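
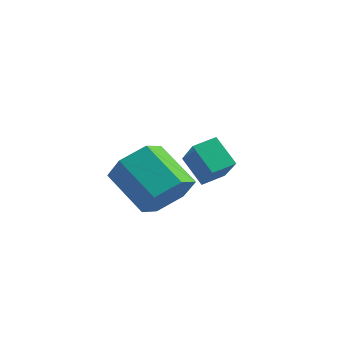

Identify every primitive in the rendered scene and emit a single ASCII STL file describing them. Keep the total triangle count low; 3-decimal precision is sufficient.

solid 
facet normal 0.817 -0.241 -0.524
outer loop
vertex 1.883 -3.196 2.604
vertex 1.381 -3.066 1.761
vertex 1.867 -2.307 2.17
endloop
endfacet
facet normal 0.577 0.367 0.730
outer loop
vertex 1.883 -3.196 2.604
vertex 1.867 -2.307 2.17
vertex 0.421 -2.765 3.542
endloop
endfacet
facet normal 0.577 0.366 0.730
outer loop
vertex 0.421 -2.765 3.542
vertex 1.867 -2.307 2.17
vertex 0.405 -1.875 3.108
endloop
endfacet
facet normal -0.817 0.241 0.524
outer loop
vertex 0.421 -2.765 3.542
vertex 0.405 -1.875 3.108
vertex -0.081 -2.634 2.699
endloop
endfacet
facet normal 0.817 -0.241 -0.524
outer loop
vertex 1.867 -2.307 2.17
vertex 1.381 -3.066 1.761
vertex 1.365 -2.176 1.327
endloop
endfacet
facet normal 0.275 0.961 -0.014
outer loop
vertex 1.867 -2.307 2.17
vertex 1.365 -2.176 1.327
vertex 0.405 -1.875 3.108
endloop
endfacet
facet normal 0.274 0.962 -0.015
outer loop
vertex 0.405 -1.875 3.108
vertex 1.365 -2.176 1.327
vertex -0.097 -1.745 2.265
endloop
endfacet
facet normal -0.817 0.241 0.524
outer loop
vertex 0.405 -1.875 3.108
vertex -0.097 -1.745 2.265
vertex -0.081 -2.634 2.699
endloop
endfacet
facet normal 0.817 -0.241 -0.524
outer loop
vertex 1.365 -2.176 1.327
vertex 1.381 -3.066 1.761
vertex 0.879 -2.935 0.918
endloop
endfacet
facet normal -0.302 0.595 -0.745
outer loop
vertex 1.365 -2.176 1.327
vertex 0.879 -2.935 0.918
vertex -0.097 -1.745 2.265
endloop
endfacet
facet normal -0.302 0.595 -0.745
outer loop
vertex -0.097 -1.745 2.265
vertex 0.879 -2.935 0.918
vertex -0.583 -2.504 1.856
endloop
endfacet
facet normal -0.817 0.241 0.524
outer loop
vertex -0.097 -1.745 2.265
vertex -0.583 -2.504 1.856
vertex -0.081 -2.634 2.699
endloop
endfacet
facet normal 0.817 -0.241 -0.524
outer loop
vertex 0.879 -2.935 0.918
vertex 1.381 -3.066 1.761
vertex 0.895 -3.825 1.352
endloop
endfacet
facet normal -0.577 -0.366 -0.730
outer loop
vertex 0.879 -2.935 0.918
vertex 0.895 -3.825 1.352
vertex -0.583 -2.504 1.856
endloop
endfacet
facet normal -0.577 -0.367 -0.730
outer loop
vertex -0.583 -2.504 1.856
vertex 0.895 -3.825 1.352
vertex -0.567 -3.393 2.29
endloop
endfacet
facet normal -0.817 0.241 0.524
outer loop
vertex -0.583 -2.504 1.856
vertex -0.567 -3.393 2.29
vertex -0.081 -2.634 2.699
endloop
endfacet
facet normal 0.817 -0.241 -0.524
outer loop
vertex 0.895 -3.825 1.352
vertex 1.381 -3.066 1.761
vertex 1.397 -3.955 2.195
endloop
endfacet
facet normal -0.274 -0.961 0.015
outer loop
vertex 0.895 -3.825 1.352
vertex 1.397 -3.955 2.195
vertex -0.567 -3.393 2.29
endloop
endfacet
facet normal -0.274 -0.961 0.014
outer loop
vertex -0.567 -3.393 2.29
vertex 1.397 -3.955 2.195
vertex -0.065 -3.524 3.133
endloop
endfacet
facet normal -0.817 0.241 0.524
outer loop
vertex -0.567 -3.393 2.29
vertex -0.065 -3.524 3.133
vertex -0.081 -2.634 2.699
endloop
endfacet
facet normal 0.817 -0.241 -0.524
outer loop
vertex 1.397 -3.955 2.195
vertex 1.381 -3.066 1.761
vertex 1.883 -3.196 2.604
endloop
endfacet
facet normal 0.302 -0.595 0.745
outer loop
vertex 1.397 -3.955 2.195
vertex 1.883 -3.196 2.604
vertex -0.065 -3.524 3.133
endloop
endfacet
facet normal 0.302 -0.595 0.745
outer loop
vertex -0.065 -3.524 3.133
vertex 1.883 -3.196 2.604
vertex 0.421 -2.765 3.542
endloop
endfacet
facet normal -0.817 0.241 0.524
outer loop
vertex -0.065 -3.524 3.133
vertex 0.421 -2.765 3.542
vertex -0.081 -2.634 2.699
endloop
endfacet
facet normal -0.721 0.257 0.643
outer loop
vertex 0.559 -0.194 2.343
vertex 0.977 0.574 2.505
vertex -0.164 0.421 1.287
endloop
endfacet
facet normal -0.469 -0.864 -0.182
outer loop
vertex 0.723 0.106 0.495
vertex 0.559 -0.194 2.343
vertex -0.164 0.421 1.287
endloop
endfacet
facet normal -0.721 0.256 0.643
outer loop
vertex -0.164 0.421 1.287
vertex 0.977 0.574 2.505
vertex 0.254 1.19 1.449
endloop
endfacet
facet normal -0.510 0.434 -0.743
outer loop
vertex 0.254 1.19 1.449
vertex 0.723 0.106 0.495
vertex -0.164 0.421 1.287
endloop
endfacet
facet normal 0.509 -0.434 0.743
outer loop
vertex 0.559 -0.194 2.343
vertex 1.864 0.259 1.713
vertex 0.977 0.574 2.505
endloop
endfacet
facet normal -0.470 -0.864 -0.182
outer loop
vertex 1.446 -0.51 1.551
vertex 0.559 -0.194 2.343
vertex 0.723 0.106 0.495
endloop
endfacet
facet normal 0.509 -0.433 0.743
outer loop
vertex 1.446 -0.51 1.551
vertex 1.864 0.259 1.713
vertex 0.559 -0.194 2.343
endloop
endfacet
facet normal 0.470 0.864 0.182
outer loop
vertex 0.977 0.574 2.505
vertex 1.864 0.259 1.713
vertex 0.254 1.19 1.449
endloop
endfacet
facet normal -0.509 0.434 -0.743
outer loop
vertex 1.141 0.874 0.657
vertex 0.723 0.106 0.495
vertex 0.254 1.19 1.449
endloop
endfacet
facet normal 0.470 0.864 0.181
outer loop
vertex 0.254 1.19 1.449
vertex 1.864 0.259 1.713
vertex 1.141 0.874 0.657
endloop
endfacet
facet normal 0.721 -0.257 -0.643
outer loop
vertex 1.141 0.874 0.657
vertex 1.446 -0.51 1.551
vertex 0.723 0.106 0.495
endloop
endfacet
facet normal 0.721 -0.257 -0.643
outer loop
vertex 1.864 0.259 1.713
vertex 1.446 -0.51 1.551
vertex 1.141 0.874 0.657
endloop
endfacet

endsolid


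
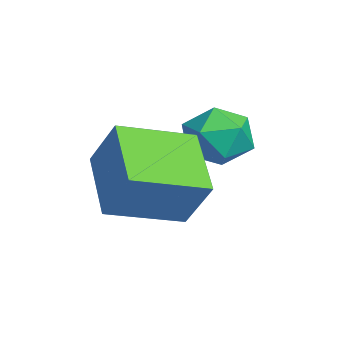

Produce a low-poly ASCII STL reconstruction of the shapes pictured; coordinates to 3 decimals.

solid 
facet normal 0.286 0.912 0.294
outer loop
vertex -1.947 -0.935 0.631
vertex -2.523 -1.016 1.443
vertex -1.573 -1.323 1.472
endloop
endfacet
facet normal 0.801 0.593 -0.083
outer loop
vertex -1.947 -0.935 0.631
vertex -1.573 -1.323 1.472
vertex -1.356 -1.739 0.59
endloop
endfacet
facet normal 0.536 0.431 -0.726
outer loop
vertex -1.947 -0.935 0.631
vertex -1.356 -1.739 0.59
vertex -2.172 -1.69 0.016
endloop
endfacet
facet normal -0.142 0.650 -0.746
outer loop
vertex -1.947 -0.935 0.631
vertex -2.172 -1.69 0.016
vertex -2.893 -1.243 0.543
endloop
endfacet
facet normal -0.298 0.948 -0.117
outer loop
vertex -1.947 -0.935 0.631
vertex -2.893 -1.243 0.543
vertex -2.523 -1.016 1.443
endloop
endfacet
facet normal 0.969 -0.018 0.247
outer loop
vertex -1.356 -1.739 0.59
vertex -1.573 -1.323 1.472
vertex -1.567 -2.317 1.377
endloop
endfacet
facet normal 0.135 0.499 0.856
outer loop
vertex -1.573 -1.323 1.472
vertex -2.523 -1.016 1.443
vertex -2.288 -1.87 1.904
endloop
endfacet
facet normal -0.808 0.556 0.192
outer loop
vertex -2.523 -1.016 1.443
vertex -2.893 -1.243 0.543
vertex -3.104 -1.821 1.33
endloop
endfacet
facet normal -0.557 0.076 -0.827
outer loop
vertex -2.893 -1.243 0.543
vertex -2.172 -1.69 0.016
vertex -2.887 -2.237 0.448
endloop
endfacet
facet normal 0.541 -0.279 -0.793
outer loop
vertex -2.172 -1.69 0.016
vertex -1.356 -1.739 0.59
vertex -1.937 -2.544 0.477
endloop
endfacet
facet normal 0.142 -0.650 0.746
outer loop
vertex -2.513 -2.625 1.289
vertex -1.567 -2.317 1.377
vertex -2.288 -1.87 1.904
endloop
endfacet
facet normal -0.536 -0.431 0.726
outer loop
vertex -2.513 -2.625 1.289
vertex -2.288 -1.87 1.904
vertex -3.104 -1.821 1.33
endloop
endfacet
facet normal -0.801 -0.593 0.083
outer loop
vertex -2.513 -2.625 1.289
vertex -3.104 -1.821 1.33
vertex -2.887 -2.237 0.448
endloop
endfacet
facet normal -0.286 -0.912 -0.294
outer loop
vertex -2.513 -2.625 1.289
vertex -2.887 -2.237 0.448
vertex -1.937 -2.544 0.477
endloop
endfacet
facet normal 0.298 -0.948 0.117
outer loop
vertex -2.513 -2.625 1.289
vertex -1.937 -2.544 0.477
vertex -1.567 -2.317 1.377
endloop
endfacet
facet normal 0.557 -0.076 0.827
outer loop
vertex -2.288 -1.87 1.904
vertex -1.567 -2.317 1.377
vertex -1.573 -1.323 1.472
endloop
endfacet
facet normal -0.541 0.279 0.793
outer loop
vertex -3.104 -1.821 1.33
vertex -2.288 -1.87 1.904
vertex -2.523 -1.016 1.443
endloop
endfacet
facet normal -0.969 0.018 -0.247
outer loop
vertex -2.887 -2.237 0.448
vertex -3.104 -1.821 1.33
vertex -2.893 -1.243 0.543
endloop
endfacet
facet normal -0.135 -0.499 -0.856
outer loop
vertex -1.937 -2.544 0.477
vertex -2.887 -2.237 0.448
vertex -2.172 -1.69 0.016
endloop
endfacet
facet normal 0.808 -0.556 -0.192
outer loop
vertex -1.567 -2.317 1.377
vertex -1.937 -2.544 0.477
vertex -1.356 -1.739 0.59
endloop
endfacet
facet normal -0.420 -0.343 -0.840
outer loop
vertex -0.142 -4.765 -0.534
vertex -2.004 -4.895 0.449
vertex -0.591 -2.778 -1.122
endloop
endfacet
facet normal 0.883 0.062 -0.466
outer loop
vertex 0.084 -2.225 0.231
vertex -0.142 -4.765 -0.534
vertex -0.591 -2.778 -1.122
endloop
endfacet
facet normal -0.420 -0.343 -0.840
outer loop
vertex -0.591 -2.778 -1.122
vertex -2.004 -4.895 0.449
vertex -2.453 -2.908 -0.139
endloop
endfacet
facet normal -0.212 0.937 -0.277
outer loop
vertex -2.453 -2.908 -0.139
vertex 0.084 -2.225 0.231
vertex -0.591 -2.778 -1.122
endloop
endfacet
facet normal 0.212 -0.937 0.277
outer loop
vertex -0.142 -4.765 -0.534
vertex -1.329 -4.342 1.802
vertex -2.004 -4.895 0.449
endloop
endfacet
facet normal 0.883 0.062 -0.466
outer loop
vertex 0.533 -4.212 0.819
vertex -0.142 -4.765 -0.534
vertex 0.084 -2.225 0.231
endloop
endfacet
facet normal 0.212 -0.937 0.277
outer loop
vertex 0.533 -4.212 0.819
vertex -1.329 -4.342 1.802
vertex -0.142 -4.765 -0.534
endloop
endfacet
facet normal -0.883 -0.062 0.466
outer loop
vertex -2.004 -4.895 0.449
vertex -1.329 -4.342 1.802
vertex -2.453 -2.908 -0.139
endloop
endfacet
facet normal -0.212 0.937 -0.277
outer loop
vertex -1.778 -2.355 1.214
vertex 0.084 -2.225 0.231
vertex -2.453 -2.908 -0.139
endloop
endfacet
facet normal -0.883 -0.062 0.466
outer loop
vertex -2.453 -2.908 -0.139
vertex -1.329 -4.342 1.802
vertex -1.778 -2.355 1.214
endloop
endfacet
facet normal 0.420 0.343 0.840
outer loop
vertex -1.778 -2.355 1.214
vertex 0.533 -4.212 0.819
vertex 0.084 -2.225 0.231
endloop
endfacet
facet normal 0.420 0.343 0.840
outer loop
vertex -1.329 -4.342 1.802
vertex 0.533 -4.212 0.819
vertex -1.778 -2.355 1.214
endloop
endfacet

endsolid


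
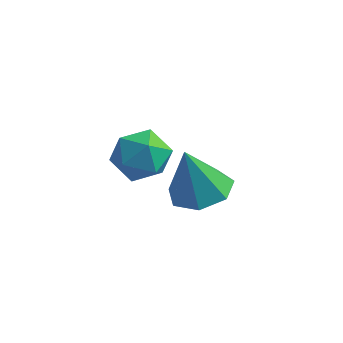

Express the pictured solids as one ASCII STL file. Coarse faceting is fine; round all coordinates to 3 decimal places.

solid 
facet normal 0.215 0.159 -0.964
outer loop
vertex 1.02 3.967 0.139
vertex 0.267 3.428 -0.118
vertex 0.299 4.374 0.045
endloop
endfacet
facet normal 0.309 0.697 0.646
outer loop
vertex 1.02 3.967 0.139
vertex 0.299 4.374 0.045
vertex -0.107 3.152 1.558
endloop
endfacet
facet normal 0.216 0.159 -0.963
outer loop
vertex 0.299 4.374 0.045
vertex 0.267 3.428 -0.118
vertex -0.445 4.069 -0.172
endloop
endfacet
facet normal -0.449 0.750 0.485
outer loop
vertex 0.299 4.374 0.045
vertex -0.445 4.069 -0.172
vertex -0.107 3.152 1.558
endloop
endfacet
facet normal 0.216 0.158 -0.964
outer loop
vertex -0.445 4.069 -0.172
vertex 0.267 3.428 -0.118
vertex -0.653 3.282 -0.348
endloop
endfacet
facet normal -0.941 0.186 0.282
outer loop
vertex -0.445 4.069 -0.172
vertex -0.653 3.282 -0.348
vertex -0.107 3.152 1.558
endloop
endfacet
facet normal 0.216 0.159 -0.963
outer loop
vertex -0.653 3.282 -0.348
vertex 0.267 3.428 -0.118
vertex -0.168 2.605 -0.351
endloop
endfacet
facet normal -0.798 -0.572 0.189
outer loop
vertex -0.653 3.282 -0.348
vertex -0.168 2.605 -0.351
vertex -0.107 3.152 1.558
endloop
endfacet
facet normal 0.215 0.159 -0.964
outer loop
vertex -0.168 2.605 -0.351
vertex 0.267 3.428 -0.118
vertex 0.645 2.548 -0.179
endloop
endfacet
facet normal -0.125 -0.953 0.277
outer loop
vertex -0.168 2.605 -0.351
vertex 0.645 2.548 -0.179
vertex -0.107 3.152 1.558
endloop
endfacet
facet normal 0.215 0.159 -0.964
outer loop
vertex 0.645 2.548 -0.179
vertex 0.267 3.428 -0.118
vertex 1.174 3.154 0.039
endloop
endfacet
facet normal 0.569 -0.669 0.479
outer loop
vertex 0.645 2.548 -0.179
vertex 1.174 3.154 0.039
vertex -0.107 3.152 1.558
endloop
endfacet
facet normal 0.215 0.159 -0.964
outer loop
vertex 1.174 3.154 0.039
vertex 0.267 3.428 -0.118
vertex 1.02 3.967 0.139
endloop
endfacet
facet normal 0.763 0.065 0.643
outer loop
vertex 1.174 3.154 0.039
vertex 1.02 3.967 0.139
vertex -0.107 3.152 1.558
endloop
endfacet
facet normal -0.299 0.914 0.274
outer loop
vertex -0.05 1.565 2.976
vertex -0.823 1.232 3.243
vertex -0.146 1.284 3.808
endloop
endfacet
facet normal 0.409 0.849 0.334
outer loop
vertex -0.05 1.565 2.976
vertex -0.146 1.284 3.808
vertex 0.595 1.102 3.363
endloop
endfacet
facet normal 0.670 0.676 -0.308
outer loop
vertex -0.05 1.565 2.976
vertex 0.595 1.102 3.363
vertex 0.376 0.937 2.524
endloop
endfacet
facet normal 0.122 0.633 -0.764
outer loop
vertex -0.05 1.565 2.976
vertex 0.376 0.937 2.524
vertex -0.501 1.017 2.45
endloop
endfacet
facet normal -0.476 0.781 -0.405
outer loop
vertex -0.05 1.565 2.976
vertex -0.501 1.017 2.45
vertex -0.823 1.232 3.243
endloop
endfacet
facet normal 0.544 0.310 0.780
outer loop
vertex 0.595 1.102 3.363
vertex -0.146 1.284 3.808
vertex 0.221 0.483 3.87
endloop
endfacet
facet normal -0.602 0.414 0.683
outer loop
vertex -0.146 1.284 3.808
vertex -0.823 1.232 3.243
vertex -0.656 0.563 3.796
endloop
endfacet
facet normal -0.888 0.197 -0.414
outer loop
vertex -0.823 1.232 3.243
vertex -0.501 1.017 2.45
vertex -0.875 0.398 2.957
endloop
endfacet
facet normal 0.080 -0.040 -0.996
outer loop
vertex -0.501 1.017 2.45
vertex 0.376 0.937 2.524
vertex -0.134 0.216 2.512
endloop
endfacet
facet normal 0.966 0.028 -0.258
outer loop
vertex 0.376 0.937 2.524
vertex 0.595 1.102 3.363
vertex 0.543 0.268 3.077
endloop
endfacet
facet normal -0.122 -0.633 0.764
outer loop
vertex -0.23 -0.065 3.344
vertex 0.221 0.483 3.87
vertex -0.656 0.563 3.796
endloop
endfacet
facet normal -0.670 -0.676 0.308
outer loop
vertex -0.23 -0.065 3.344
vertex -0.656 0.563 3.796
vertex -0.875 0.398 2.957
endloop
endfacet
facet normal -0.409 -0.849 -0.334
outer loop
vertex -0.23 -0.065 3.344
vertex -0.875 0.398 2.957
vertex -0.134 0.216 2.512
endloop
endfacet
facet normal 0.299 -0.914 -0.274
outer loop
vertex -0.23 -0.065 3.344
vertex -0.134 0.216 2.512
vertex 0.543 0.268 3.077
endloop
endfacet
facet normal 0.476 -0.781 0.405
outer loop
vertex -0.23 -0.065 3.344
vertex 0.543 0.268 3.077
vertex 0.221 0.483 3.87
endloop
endfacet
facet normal -0.080 0.040 0.996
outer loop
vertex -0.656 0.563 3.796
vertex 0.221 0.483 3.87
vertex -0.146 1.284 3.808
endloop
endfacet
facet normal -0.966 -0.028 0.258
outer loop
vertex -0.875 0.398 2.957
vertex -0.656 0.563 3.796
vertex -0.823 1.232 3.243
endloop
endfacet
facet normal -0.544 -0.310 -0.780
outer loop
vertex -0.134 0.216 2.512
vertex -0.875 0.398 2.957
vertex -0.501 1.017 2.45
endloop
endfacet
facet normal 0.602 -0.414 -0.683
outer loop
vertex 0.543 0.268 3.077
vertex -0.134 0.216 2.512
vertex 0.376 0.937 2.524
endloop
endfacet
facet normal 0.888 -0.197 0.414
outer loop
vertex 0.221 0.483 3.87
vertex 0.543 0.268 3.077
vertex 0.595 1.102 3.363
endloop
endfacet

endsolid


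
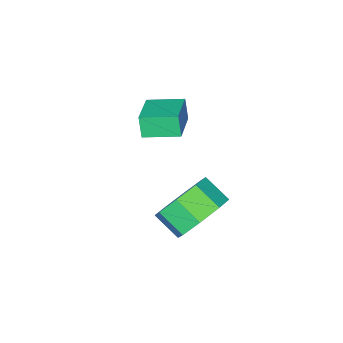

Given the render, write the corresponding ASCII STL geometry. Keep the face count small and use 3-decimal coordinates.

solid 
facet normal -0.115 0.835 -0.538
outer loop
vertex 2.417 3.462 -0.136
vertex 1.389 3.302 -0.165
vertex 2.038 3.804 0.475
endloop
endfacet
facet normal 0.872 0.344 0.349
outer loop
vertex 2.417 3.462 -0.136
vertex 2.038 3.804 0.475
vertex 2.538 2.577 0.434
endloop
endfacet
facet normal 0.872 0.344 0.349
outer loop
vertex 2.538 2.577 0.434
vertex 2.038 3.804 0.475
vertex 2.159 2.919 1.045
endloop
endfacet
facet normal 0.114 -0.835 0.538
outer loop
vertex 2.538 2.577 0.434
vertex 2.159 2.919 1.045
vertex 1.511 2.418 0.405
endloop
endfacet
facet normal -0.115 0.835 -0.539
outer loop
vertex 2.038 3.804 0.475
vertex 1.389 3.302 -0.165
vertex 1.279 3.852 0.711
endloop
endfacet
facet normal 0.280 0.547 0.789
outer loop
vertex 2.038 3.804 0.475
vertex 1.279 3.852 0.711
vertex 2.159 2.919 1.045
endloop
endfacet
facet normal 0.280 0.547 0.789
outer loop
vertex 2.159 2.919 1.045
vertex 1.279 3.852 0.711
vertex 1.4 2.967 1.281
endloop
endfacet
facet normal 0.114 -0.835 0.538
outer loop
vertex 2.159 2.919 1.045
vertex 1.4 2.967 1.281
vertex 1.511 2.418 0.405
endloop
endfacet
facet normal -0.114 0.835 -0.538
outer loop
vertex 1.279 3.852 0.711
vertex 1.389 3.302 -0.165
vertex 0.585 3.578 0.433
endloop
endfacet
facet normal -0.477 0.429 0.767
outer loop
vertex 1.279 3.852 0.711
vertex 0.585 3.578 0.433
vertex 1.4 2.967 1.281
endloop
endfacet
facet normal -0.476 0.430 0.767
outer loop
vertex 1.4 2.967 1.281
vertex 0.585 3.578 0.433
vertex 0.706 2.693 1.004
endloop
endfacet
facet normal 0.115 -0.835 0.538
outer loop
vertex 1.4 2.967 1.281
vertex 0.706 2.693 1.004
vertex 1.511 2.418 0.405
endloop
endfacet
facet normal -0.114 0.835 -0.539
outer loop
vertex 0.585 3.578 0.433
vertex 1.389 3.302 -0.165
vertex 0.362 3.143 -0.194
endloop
endfacet
facet normal -0.953 0.061 0.297
outer loop
vertex 0.585 3.578 0.433
vertex 0.362 3.143 -0.194
vertex 0.706 2.693 1.004
endloop
endfacet
facet normal -0.953 0.061 0.296
outer loop
vertex 0.706 2.693 1.004
vertex 0.362 3.143 -0.194
vertex 0.483 2.258 0.376
endloop
endfacet
facet normal 0.115 -0.835 0.538
outer loop
vertex 0.706 2.693 1.004
vertex 0.483 2.258 0.376
vertex 1.511 2.418 0.405
endloop
endfacet
facet normal -0.114 0.835 -0.538
outer loop
vertex 0.362 3.143 -0.194
vertex 1.389 3.302 -0.165
vertex 0.741 2.801 -0.805
endloop
endfacet
facet normal -0.872 -0.344 -0.349
outer loop
vertex 0.362 3.143 -0.194
vertex 0.741 2.801 -0.805
vertex 0.483 2.258 0.376
endloop
endfacet
facet normal -0.872 -0.344 -0.349
outer loop
vertex 0.483 2.258 0.376
vertex 0.741 2.801 -0.805
vertex 0.862 1.916 -0.235
endloop
endfacet
facet normal 0.115 -0.835 0.538
outer loop
vertex 0.483 2.258 0.376
vertex 0.862 1.916 -0.235
vertex 1.511 2.418 0.405
endloop
endfacet
facet normal -0.114 0.835 -0.538
outer loop
vertex 0.741 2.801 -0.805
vertex 1.389 3.302 -0.165
vertex 1.5 2.753 -1.041
endloop
endfacet
facet normal -0.280 -0.547 -0.789
outer loop
vertex 0.741 2.801 -0.805
vertex 1.5 2.753 -1.041
vertex 0.862 1.916 -0.235
endloop
endfacet
facet normal -0.280 -0.547 -0.789
outer loop
vertex 0.862 1.916 -0.235
vertex 1.5 2.753 -1.041
vertex 1.621 1.868 -0.471
endloop
endfacet
facet normal 0.115 -0.835 0.539
outer loop
vertex 0.862 1.916 -0.235
vertex 1.621 1.868 -0.471
vertex 1.511 2.418 0.405
endloop
endfacet
facet normal -0.115 0.835 -0.538
outer loop
vertex 1.5 2.753 -1.041
vertex 1.389 3.302 -0.165
vertex 2.194 3.027 -0.764
endloop
endfacet
facet normal 0.476 -0.429 -0.768
outer loop
vertex 1.5 2.753 -1.041
vertex 2.194 3.027 -0.764
vertex 1.621 1.868 -0.471
endloop
endfacet
facet normal 0.477 -0.430 -0.767
outer loop
vertex 1.621 1.868 -0.471
vertex 2.194 3.027 -0.764
vertex 2.315 2.142 -0.193
endloop
endfacet
facet normal 0.114 -0.835 0.538
outer loop
vertex 1.621 1.868 -0.471
vertex 2.315 2.142 -0.193
vertex 1.511 2.418 0.405
endloop
endfacet
facet normal -0.115 0.835 -0.538
outer loop
vertex 2.194 3.027 -0.764
vertex 1.389 3.302 -0.165
vertex 2.417 3.462 -0.136
endloop
endfacet
facet normal 0.953 -0.061 -0.296
outer loop
vertex 2.194 3.027 -0.764
vertex 2.417 3.462 -0.136
vertex 2.315 2.142 -0.193
endloop
endfacet
facet normal 0.953 -0.061 -0.297
outer loop
vertex 2.315 2.142 -0.193
vertex 2.417 3.462 -0.136
vertex 2.538 2.577 0.434
endloop
endfacet
facet normal 0.114 -0.835 0.539
outer loop
vertex 2.315 2.142 -0.193
vertex 2.538 2.577 0.434
vertex 1.511 2.418 0.405
endloop
endfacet
facet normal -0.775 -0.582 -0.247
outer loop
vertex -0.618 -1.336 1.34
vertex -1.404 -0.369 1.528
vertex -0.532 -1.109 0.536
endloop
endfacet
facet normal 0.624 -0.767 -0.150
outer loop
vertex 0.584 -0.271 0.892
vertex -0.618 -1.336 1.34
vertex -0.532 -1.109 0.536
endloop
endfacet
facet normal -0.775 -0.582 -0.247
outer loop
vertex -0.532 -1.109 0.536
vertex -1.404 -0.369 1.528
vertex -1.318 -0.142 0.724
endloop
endfacet
facet normal 0.103 0.270 -0.957
outer loop
vertex -1.318 -0.142 0.724
vertex 0.584 -0.271 0.892
vertex -0.532 -1.109 0.536
endloop
endfacet
facet normal -0.103 -0.270 0.957
outer loop
vertex -0.618 -1.336 1.34
vertex -0.288 0.469 1.884
vertex -1.404 -0.369 1.528
endloop
endfacet
facet normal 0.624 -0.767 -0.150
outer loop
vertex 0.498 -0.498 1.696
vertex -0.618 -1.336 1.34
vertex 0.584 -0.271 0.892
endloop
endfacet
facet normal -0.103 -0.270 0.957
outer loop
vertex 0.498 -0.498 1.696
vertex -0.288 0.469 1.884
vertex -0.618 -1.336 1.34
endloop
endfacet
facet normal -0.624 0.767 0.150
outer loop
vertex -1.404 -0.369 1.528
vertex -0.288 0.469 1.884
vertex -1.318 -0.142 0.724
endloop
endfacet
facet normal 0.103 0.270 -0.957
outer loop
vertex -0.202 0.696 1.08
vertex 0.584 -0.271 0.892
vertex -1.318 -0.142 0.724
endloop
endfacet
facet normal -0.624 0.767 0.150
outer loop
vertex -1.318 -0.142 0.724
vertex -0.288 0.469 1.884
vertex -0.202 0.696 1.08
endloop
endfacet
facet normal 0.775 0.582 0.247
outer loop
vertex -0.202 0.696 1.08
vertex 0.498 -0.498 1.696
vertex 0.584 -0.271 0.892
endloop
endfacet
facet normal 0.775 0.582 0.247
outer loop
vertex -0.288 0.469 1.884
vertex 0.498 -0.498 1.696
vertex -0.202 0.696 1.08
endloop
endfacet

endsolid


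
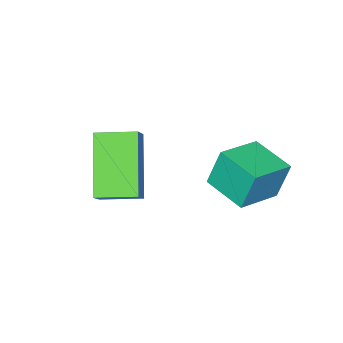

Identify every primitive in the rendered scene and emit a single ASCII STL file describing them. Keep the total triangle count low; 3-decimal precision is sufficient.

solid 
facet normal -0.973 0.050 -0.224
outer loop
vertex -3.989 -0.676 -1.098
vertex -3.866 0.647 -1.338
vertex -3.726 -0.917 -2.297
endloop
endfacet
facet normal -0.091 -0.980 0.177
outer loop
vertex -2.354 -0.987 -1.982
vertex -3.989 -0.676 -1.098
vertex -3.726 -0.917 -2.297
endloop
endfacet
facet normal -0.974 0.050 -0.223
outer loop
vertex -3.726 -0.917 -2.297
vertex -3.866 0.647 -1.338
vertex -3.604 0.406 -2.536
endloop
endfacet
facet normal 0.210 -0.193 -0.959
outer loop
vertex -3.604 0.406 -2.536
vertex -2.354 -0.987 -1.982
vertex -3.726 -0.917 -2.297
endloop
endfacet
facet normal -0.210 0.193 0.958
outer loop
vertex -3.989 -0.676 -1.098
vertex -2.494 0.577 -1.023
vertex -3.866 0.647 -1.338
endloop
endfacet
facet normal -0.091 -0.980 0.177
outer loop
vertex -2.616 -0.746 -0.784
vertex -3.989 -0.676 -1.098
vertex -2.354 -0.987 -1.982
endloop
endfacet
facet normal -0.209 0.192 0.959
outer loop
vertex -2.616 -0.746 -0.784
vertex -2.494 0.577 -1.023
vertex -3.989 -0.676 -1.098
endloop
endfacet
facet normal 0.091 0.980 -0.177
outer loop
vertex -3.866 0.647 -1.338
vertex -2.494 0.577 -1.023
vertex -3.604 0.406 -2.536
endloop
endfacet
facet normal 0.209 -0.193 -0.959
outer loop
vertex -2.231 0.336 -2.222
vertex -2.354 -0.987 -1.982
vertex -3.604 0.406 -2.536
endloop
endfacet
facet normal 0.090 0.980 -0.177
outer loop
vertex -3.604 0.406 -2.536
vertex -2.494 0.577 -1.023
vertex -2.231 0.336 -2.222
endloop
endfacet
facet normal 0.974 -0.050 0.223
outer loop
vertex -2.231 0.336 -2.222
vertex -2.616 -0.746 -0.784
vertex -2.354 -0.987 -1.982
endloop
endfacet
facet normal 0.973 -0.049 0.223
outer loop
vertex -2.494 0.577 -1.023
vertex -2.616 -0.746 -0.784
vertex -2.231 0.336 -2.222
endloop
endfacet
facet normal -0.619 -0.371 -0.693
outer loop
vertex -1.108 -3.767 -0.854
vertex -1.832 -2.82 -0.714
vertex -0.067 -2.751 -2.328
endloop
endfacet
facet normal 0.604 -0.789 -0.117
outer loop
vertex 0.452 -2.44 -1.746
vertex -1.108 -3.767 -0.854
vertex -0.067 -2.751 -2.328
endloop
endfacet
facet normal -0.619 -0.371 -0.692
outer loop
vertex -0.067 -2.751 -2.328
vertex -1.832 -2.82 -0.714
vertex -0.792 -1.805 -2.187
endloop
endfacet
facet normal 0.503 0.491 -0.711
outer loop
vertex -0.792 -1.805 -2.187
vertex 0.452 -2.44 -1.746
vertex -0.067 -2.751 -2.328
endloop
endfacet
facet normal -0.504 -0.490 0.711
outer loop
vertex -1.108 -3.767 -0.854
vertex -1.313 -2.509 -0.132
vertex -1.832 -2.82 -0.714
endloop
endfacet
facet normal 0.604 -0.788 -0.117
outer loop
vertex -0.588 -3.455 -0.273
vertex -1.108 -3.767 -0.854
vertex 0.452 -2.44 -1.746
endloop
endfacet
facet normal -0.502 -0.491 0.712
outer loop
vertex -0.588 -3.455 -0.273
vertex -1.313 -2.509 -0.132
vertex -1.108 -3.767 -0.854
endloop
endfacet
facet normal -0.604 0.789 0.117
outer loop
vertex -1.832 -2.82 -0.714
vertex -1.313 -2.509 -0.132
vertex -0.792 -1.805 -2.187
endloop
endfacet
facet normal 0.503 0.490 -0.713
outer loop
vertex -0.272 -1.493 -1.606
vertex 0.452 -2.44 -1.746
vertex -0.792 -1.805 -2.187
endloop
endfacet
facet normal -0.604 0.788 0.117
outer loop
vertex -0.792 -1.805 -2.187
vertex -1.313 -2.509 -0.132
vertex -0.272 -1.493 -1.606
endloop
endfacet
facet normal 0.619 0.371 0.692
outer loop
vertex -0.272 -1.493 -1.606
vertex -0.588 -3.455 -0.273
vertex 0.452 -2.44 -1.746
endloop
endfacet
facet normal 0.619 0.371 0.693
outer loop
vertex -1.313 -2.509 -0.132
vertex -0.588 -3.455 -0.273
vertex -0.272 -1.493 -1.606
endloop
endfacet

endsolid


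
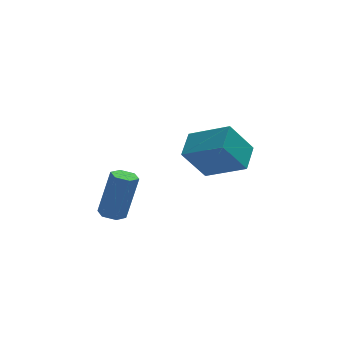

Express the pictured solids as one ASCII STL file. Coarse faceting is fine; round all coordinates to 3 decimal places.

solid 
facet normal -0.257 -0.054 -0.965
outer loop
vertex -1.877 -3.393 0.929
vertex -2.408 -3.169 1.058
vertex -1.962 -2.809 0.919
endloop
endfacet
facet normal 0.955 0.135 -0.263
outer loop
vertex -1.877 -3.393 0.929
vertex -1.962 -2.809 0.919
vertex -1.321 -3.274 3.013
endloop
endfacet
facet normal 0.955 0.136 -0.262
outer loop
vertex -1.321 -3.274 3.013
vertex -1.962 -2.809 0.919
vertex -1.407 -2.69 3.003
endloop
endfacet
facet normal 0.257 0.054 0.965
outer loop
vertex -1.321 -3.274 3.013
vertex -1.407 -2.69 3.003
vertex -1.852 -3.051 3.142
endloop
endfacet
facet normal -0.256 -0.056 -0.965
outer loop
vertex -1.962 -2.809 0.919
vertex -2.408 -3.169 1.058
vertex -2.493 -2.586 1.047
endloop
endfacet
facet normal 0.353 0.924 -0.147
outer loop
vertex -1.962 -2.809 0.919
vertex -2.493 -2.586 1.047
vertex -1.407 -2.69 3.003
endloop
endfacet
facet normal 0.353 0.924 -0.147
outer loop
vertex -1.407 -2.69 3.003
vertex -2.493 -2.586 1.047
vertex -1.937 -2.467 3.131
endloop
endfacet
facet normal 0.256 0.055 0.965
outer loop
vertex -1.407 -2.69 3.003
vertex -1.937 -2.467 3.131
vertex -1.852 -3.051 3.142
endloop
endfacet
facet normal -0.258 -0.056 -0.965
outer loop
vertex -2.493 -2.586 1.047
vertex -2.408 -3.169 1.058
vertex -2.939 -2.946 1.187
endloop
endfacet
facet normal -0.602 0.790 0.115
outer loop
vertex -2.493 -2.586 1.047
vertex -2.939 -2.946 1.187
vertex -1.937 -2.467 3.131
endloop
endfacet
facet normal -0.602 0.790 0.115
outer loop
vertex -1.937 -2.467 3.131
vertex -2.939 -2.946 1.187
vertex -2.383 -2.827 3.271
endloop
endfacet
facet normal 0.258 0.056 0.965
outer loop
vertex -1.937 -2.467 3.131
vertex -2.383 -2.827 3.271
vertex -1.852 -3.051 3.142
endloop
endfacet
facet normal -0.257 -0.054 -0.965
outer loop
vertex -2.939 -2.946 1.187
vertex -2.408 -3.169 1.058
vertex -2.853 -3.53 1.197
endloop
endfacet
facet normal -0.955 -0.136 0.263
outer loop
vertex -2.939 -2.946 1.187
vertex -2.853 -3.53 1.197
vertex -2.383 -2.827 3.271
endloop
endfacet
facet normal -0.956 -0.135 0.262
outer loop
vertex -2.383 -2.827 3.271
vertex -2.853 -3.53 1.197
vertex -2.298 -3.411 3.281
endloop
endfacet
facet normal 0.257 0.054 0.965
outer loop
vertex -2.383 -2.827 3.271
vertex -2.298 -3.411 3.281
vertex -1.852 -3.051 3.142
endloop
endfacet
facet normal -0.256 -0.055 -0.965
outer loop
vertex -2.853 -3.53 1.197
vertex -2.408 -3.169 1.058
vertex -2.323 -3.753 1.069
endloop
endfacet
facet normal -0.353 -0.924 0.147
outer loop
vertex -2.853 -3.53 1.197
vertex -2.323 -3.753 1.069
vertex -2.298 -3.411 3.281
endloop
endfacet
facet normal -0.353 -0.924 0.147
outer loop
vertex -2.298 -3.411 3.281
vertex -2.323 -3.753 1.069
vertex -1.767 -3.634 3.153
endloop
endfacet
facet normal 0.256 0.056 0.965
outer loop
vertex -2.298 -3.411 3.281
vertex -1.767 -3.634 3.153
vertex -1.852 -3.051 3.142
endloop
endfacet
facet normal -0.258 -0.056 -0.965
outer loop
vertex -2.323 -3.753 1.069
vertex -2.408 -3.169 1.058
vertex -1.877 -3.393 0.929
endloop
endfacet
facet normal 0.602 -0.790 -0.115
outer loop
vertex -2.323 -3.753 1.069
vertex -1.877 -3.393 0.929
vertex -1.767 -3.634 3.153
endloop
endfacet
facet normal 0.602 -0.790 -0.115
outer loop
vertex -1.767 -3.634 3.153
vertex -1.877 -3.393 0.929
vertex -1.321 -3.274 3.013
endloop
endfacet
facet normal 0.258 0.056 0.965
outer loop
vertex -1.767 -3.634 3.153
vertex -1.321 -3.274 3.013
vertex -1.852 -3.051 3.142
endloop
endfacet
facet normal -0.572 -0.118 0.812
outer loop
vertex 2.196 -2.458 3.994
vertex 2.729 -1.318 4.536
vertex 0.73 -1.357 3.121
endloop
endfacet
facet normal -0.389 -0.832 -0.395
outer loop
vertex 1.771 -1.142 1.644
vertex 2.196 -2.458 3.994
vertex 0.73 -1.357 3.121
endloop
endfacet
facet normal -0.572 -0.118 0.812
outer loop
vertex 0.73 -1.357 3.121
vertex 2.729 -1.318 4.536
vertex 1.263 -0.218 3.663
endloop
endfacet
facet normal -0.722 0.542 -0.430
outer loop
vertex 1.263 -0.218 3.663
vertex 1.771 -1.142 1.644
vertex 0.73 -1.357 3.121
endloop
endfacet
facet normal 0.722 -0.542 0.430
outer loop
vertex 2.196 -2.458 3.994
vertex 3.77 -1.103 3.059
vertex 2.729 -1.318 4.536
endloop
endfacet
facet normal -0.389 -0.832 -0.396
outer loop
vertex 3.237 -2.242 2.517
vertex 2.196 -2.458 3.994
vertex 1.771 -1.142 1.644
endloop
endfacet
facet normal 0.722 -0.542 0.430
outer loop
vertex 3.237 -2.242 2.517
vertex 3.77 -1.103 3.059
vertex 2.196 -2.458 3.994
endloop
endfacet
facet normal 0.389 0.832 0.395
outer loop
vertex 2.729 -1.318 4.536
vertex 3.77 -1.103 3.059
vertex 1.263 -0.218 3.663
endloop
endfacet
facet normal -0.722 0.542 -0.430
outer loop
vertex 2.304 -0.002 2.186
vertex 1.771 -1.142 1.644
vertex 1.263 -0.218 3.663
endloop
endfacet
facet normal 0.389 0.832 0.396
outer loop
vertex 1.263 -0.218 3.663
vertex 3.77 -1.103 3.059
vertex 2.304 -0.002 2.186
endloop
endfacet
facet normal 0.572 0.118 -0.812
outer loop
vertex 2.304 -0.002 2.186
vertex 3.237 -2.242 2.517
vertex 1.771 -1.142 1.644
endloop
endfacet
facet normal 0.572 0.118 -0.812
outer loop
vertex 3.77 -1.103 3.059
vertex 3.237 -2.242 2.517
vertex 2.304 -0.002 2.186
endloop
endfacet

endsolid


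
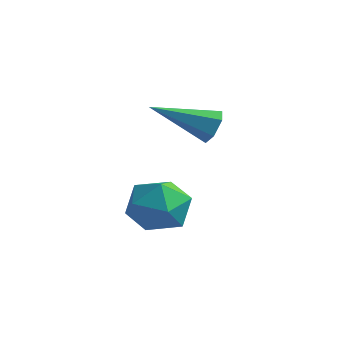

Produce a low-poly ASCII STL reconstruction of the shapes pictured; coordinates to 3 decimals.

solid 
facet normal -0.283 0.142 0.949
outer loop
vertex -1.191 -2.271 -0.338
vertex -1.743 -3.227 -0.36
vertex -0.684 -3.208 -0.047
endloop
endfacet
facet normal 0.351 0.446 0.824
outer loop
vertex -1.191 -2.271 -0.338
vertex -0.684 -3.208 -0.047
vertex -0.157 -2.466 -0.673
endloop
endfacet
facet normal 0.268 0.917 0.295
outer loop
vertex -1.191 -2.271 -0.338
vertex -0.157 -2.466 -0.673
vertex -0.89 -2.027 -1.372
endloop
endfacet
facet normal -0.416 0.905 0.092
outer loop
vertex -1.191 -2.271 -0.338
vertex -0.89 -2.027 -1.372
vertex -1.87 -2.497 -1.179
endloop
endfacet
facet normal -0.757 0.425 0.497
outer loop
vertex -1.191 -2.271 -0.338
vertex -1.87 -2.497 -1.179
vertex -1.743 -3.227 -0.36
endloop
endfacet
facet normal 0.799 -0.062 0.599
outer loop
vertex -0.157 -2.466 -0.673
vertex -0.684 -3.208 -0.047
vertex -0.07 -3.543 -0.901
endloop
endfacet
facet normal -0.227 -0.554 0.801
outer loop
vertex -0.684 -3.208 -0.047
vertex -1.743 -3.227 -0.36
vertex -1.05 -4.013 -0.708
endloop
endfacet
facet normal -0.993 -0.095 0.069
outer loop
vertex -1.743 -3.227 -0.36
vertex -1.87 -2.497 -1.179
vertex -1.783 -3.574 -1.407
endloop
endfacet
facet normal -0.442 0.681 -0.585
outer loop
vertex -1.87 -2.497 -1.179
vertex -0.89 -2.027 -1.372
vertex -1.256 -2.832 -2.033
endloop
endfacet
facet normal 0.665 0.701 -0.258
outer loop
vertex -0.89 -2.027 -1.372
vertex -0.157 -2.466 -0.673
vertex -0.197 -2.813 -1.72
endloop
endfacet
facet normal 0.416 -0.905 -0.092
outer loop
vertex -0.749 -3.769 -1.742
vertex -0.07 -3.543 -0.901
vertex -1.05 -4.013 -0.708
endloop
endfacet
facet normal -0.268 -0.917 -0.295
outer loop
vertex -0.749 -3.769 -1.742
vertex -1.05 -4.013 -0.708
vertex -1.783 -3.574 -1.407
endloop
endfacet
facet normal -0.351 -0.446 -0.824
outer loop
vertex -0.749 -3.769 -1.742
vertex -1.783 -3.574 -1.407
vertex -1.256 -2.832 -2.033
endloop
endfacet
facet normal 0.283 -0.142 -0.949
outer loop
vertex -0.749 -3.769 -1.742
vertex -1.256 -2.832 -2.033
vertex -0.197 -2.813 -1.72
endloop
endfacet
facet normal 0.757 -0.425 -0.497
outer loop
vertex -0.749 -3.769 -1.742
vertex -0.197 -2.813 -1.72
vertex -0.07 -3.543 -0.901
endloop
endfacet
facet normal 0.442 -0.681 0.585
outer loop
vertex -1.05 -4.013 -0.708
vertex -0.07 -3.543 -0.901
vertex -0.684 -3.208 -0.047
endloop
endfacet
facet normal -0.665 -0.701 0.258
outer loop
vertex -1.783 -3.574 -1.407
vertex -1.05 -4.013 -0.708
vertex -1.743 -3.227 -0.36
endloop
endfacet
facet normal -0.799 0.062 -0.599
outer loop
vertex -1.256 -2.832 -2.033
vertex -1.783 -3.574 -1.407
vertex -1.87 -2.497 -1.179
endloop
endfacet
facet normal 0.227 0.554 -0.801
outer loop
vertex -0.197 -2.813 -1.72
vertex -1.256 -2.832 -2.033
vertex -0.89 -2.027 -1.372
endloop
endfacet
facet normal 0.993 0.095 -0.069
outer loop
vertex -0.07 -3.543 -0.901
vertex -0.197 -2.813 -1.72
vertex -0.157 -2.466 -0.673
endloop
endfacet
facet normal 0.599 0.688 -0.409
outer loop
vertex -1.553 0.329 1.46
vertex -2.046 0.499 1.024
vertex -1.999 0.815 1.624
endloop
endfacet
facet normal 0.286 -0.060 0.956
outer loop
vertex -1.553 0.329 1.46
vertex -1.999 0.815 1.624
vertex -3.354 -0.999 1.916
endloop
endfacet
facet normal 0.600 0.687 -0.409
outer loop
vertex -1.999 0.815 1.624
vertex -2.046 0.499 1.024
vertex -2.492 0.986 1.188
endloop
endfacet
facet normal -0.483 0.479 0.733
outer loop
vertex -1.999 0.815 1.624
vertex -2.492 0.986 1.188
vertex -3.354 -0.999 1.916
endloop
endfacet
facet normal 0.600 0.687 -0.409
outer loop
vertex -2.492 0.986 1.188
vertex -2.046 0.499 1.024
vertex -2.539 0.67 0.588
endloop
endfacet
facet normal -0.926 0.359 -0.117
outer loop
vertex -2.492 0.986 1.188
vertex -2.539 0.67 0.588
vertex -3.354 -0.999 1.916
endloop
endfacet
facet normal 0.600 0.687 -0.409
outer loop
vertex -2.539 0.67 0.588
vertex -2.046 0.499 1.024
vertex -2.094 0.183 0.423
endloop
endfacet
facet normal -0.601 -0.297 -0.742
outer loop
vertex -2.539 0.67 0.588
vertex -2.094 0.183 0.423
vertex -3.354 -0.999 1.916
endloop
endfacet
facet normal 0.599 0.688 -0.410
outer loop
vertex -2.094 0.183 0.423
vertex -2.046 0.499 1.024
vertex -1.601 0.013 0.859
endloop
endfacet
facet normal 0.170 -0.837 -0.519
outer loop
vertex -2.094 0.183 0.423
vertex -1.601 0.013 0.859
vertex -3.354 -0.999 1.916
endloop
endfacet
facet normal 0.599 0.688 -0.410
outer loop
vertex -1.601 0.013 0.859
vertex -2.046 0.499 1.024
vertex -1.553 0.329 1.46
endloop
endfacet
facet normal 0.613 -0.718 0.329
outer loop
vertex -1.601 0.013 0.859
vertex -1.553 0.329 1.46
vertex -3.354 -0.999 1.916
endloop
endfacet

endsolid


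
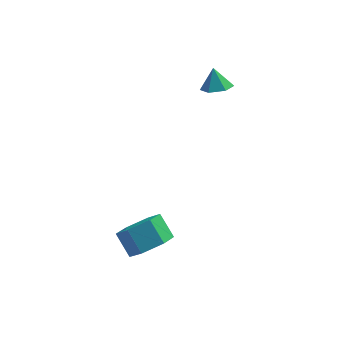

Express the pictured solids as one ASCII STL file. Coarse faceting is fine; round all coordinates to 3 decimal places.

solid 
facet normal 0.139 -0.438 -0.888
outer loop
vertex 2.519 1.717 1.592
vertex 1.757 1.708 1.477
vertex 2.175 2.312 1.245
endloop
endfacet
facet normal 0.685 0.619 0.383
outer loop
vertex 2.519 1.717 1.592
vertex 2.175 2.312 1.245
vertex 1.603 2.192 2.463
endloop
endfacet
facet normal 0.139 -0.438 -0.888
outer loop
vertex 2.175 2.312 1.245
vertex 1.757 1.708 1.477
vertex 1.413 2.303 1.13
endloop
endfacet
facet normal -0.025 0.996 0.086
outer loop
vertex 2.175 2.312 1.245
vertex 1.413 2.303 1.13
vertex 1.603 2.192 2.463
endloop
endfacet
facet normal 0.140 -0.437 -0.888
outer loop
vertex 1.413 2.303 1.13
vertex 1.757 1.708 1.477
vertex 0.996 1.698 1.362
endloop
endfacet
facet normal -0.782 0.601 0.162
outer loop
vertex 1.413 2.303 1.13
vertex 0.996 1.698 1.362
vertex 1.603 2.192 2.463
endloop
endfacet
facet normal 0.140 -0.436 -0.889
outer loop
vertex 0.996 1.698 1.362
vertex 1.757 1.708 1.477
vertex 1.34 1.103 1.708
endloop
endfacet
facet normal -0.829 -0.169 0.533
outer loop
vertex 0.996 1.698 1.362
vertex 1.34 1.103 1.708
vertex 1.603 2.192 2.463
endloop
endfacet
facet normal 0.140 -0.436 -0.889
outer loop
vertex 1.34 1.103 1.708
vertex 1.757 1.708 1.477
vertex 2.102 1.112 1.824
endloop
endfacet
facet normal -0.120 -0.546 0.829
outer loop
vertex 1.34 1.103 1.708
vertex 2.102 1.112 1.824
vertex 1.603 2.192 2.463
endloop
endfacet
facet normal 0.139 -0.437 -0.889
outer loop
vertex 2.102 1.112 1.824
vertex 1.757 1.708 1.477
vertex 2.519 1.717 1.592
endloop
endfacet
facet normal 0.639 -0.151 0.754
outer loop
vertex 2.102 1.112 1.824
vertex 2.519 1.717 1.592
vertex 1.603 2.192 2.463
endloop
endfacet
facet normal 0.439 -0.614 -0.656
outer loop
vertex -0.815 -4.697 -3.291
vertex -1.333 -4.202 -4.1
vertex -0.363 -3.848 -3.783
endloop
endfacet
facet normal 0.795 -0.075 0.602
outer loop
vertex -0.815 -4.697 -3.291
vertex -0.363 -3.848 -3.783
vertex -1.389 -3.892 -2.432
endloop
endfacet
facet normal 0.795 -0.075 0.602
outer loop
vertex -1.389 -3.892 -2.432
vertex -0.363 -3.848 -3.783
vertex -0.937 -3.044 -2.924
endloop
endfacet
facet normal -0.438 0.614 0.656
outer loop
vertex -1.389 -3.892 -2.432
vertex -0.937 -3.044 -2.924
vertex -1.907 -3.398 -3.24
endloop
endfacet
facet normal 0.439 -0.614 -0.656
outer loop
vertex -0.363 -3.848 -3.783
vertex -1.333 -4.202 -4.1
vertex -0.881 -3.354 -4.592
endloop
endfacet
facet normal 0.760 0.643 -0.094
outer loop
vertex -0.363 -3.848 -3.783
vertex -0.881 -3.354 -4.592
vertex -0.937 -3.044 -2.924
endloop
endfacet
facet normal 0.760 0.643 -0.094
outer loop
vertex -0.937 -3.044 -2.924
vertex -0.881 -3.354 -4.592
vertex -1.455 -2.549 -3.732
endloop
endfacet
facet normal -0.438 0.614 0.657
outer loop
vertex -0.937 -3.044 -2.924
vertex -1.455 -2.549 -3.732
vertex -1.907 -3.398 -3.24
endloop
endfacet
facet normal 0.438 -0.614 -0.656
outer loop
vertex -0.881 -3.354 -4.592
vertex -1.333 -4.202 -4.1
vertex -1.851 -3.708 -4.908
endloop
endfacet
facet normal -0.035 0.718 -0.695
outer loop
vertex -0.881 -3.354 -4.592
vertex -1.851 -3.708 -4.908
vertex -1.455 -2.549 -3.732
endloop
endfacet
facet normal -0.035 0.718 -0.696
outer loop
vertex -1.455 -2.549 -3.732
vertex -1.851 -3.708 -4.908
vertex -2.425 -2.903 -4.049
endloop
endfacet
facet normal -0.439 0.614 0.656
outer loop
vertex -1.455 -2.549 -3.732
vertex -2.425 -2.903 -4.049
vertex -1.907 -3.398 -3.24
endloop
endfacet
facet normal 0.438 -0.614 -0.656
outer loop
vertex -1.851 -3.708 -4.908
vertex -1.333 -4.202 -4.1
vertex -2.303 -4.556 -4.416
endloop
endfacet
facet normal -0.795 0.075 -0.602
outer loop
vertex -1.851 -3.708 -4.908
vertex -2.303 -4.556 -4.416
vertex -2.425 -2.903 -4.049
endloop
endfacet
facet normal -0.795 0.075 -0.602
outer loop
vertex -2.425 -2.903 -4.049
vertex -2.303 -4.556 -4.416
vertex -2.877 -3.752 -3.557
endloop
endfacet
facet normal -0.439 0.614 0.656
outer loop
vertex -2.425 -2.903 -4.049
vertex -2.877 -3.752 -3.557
vertex -1.907 -3.398 -3.24
endloop
endfacet
facet normal 0.438 -0.614 -0.657
outer loop
vertex -2.303 -4.556 -4.416
vertex -1.333 -4.202 -4.1
vertex -1.785 -5.051 -3.608
endloop
endfacet
facet normal -0.760 -0.643 0.094
outer loop
vertex -2.303 -4.556 -4.416
vertex -1.785 -5.051 -3.608
vertex -2.877 -3.752 -3.557
endloop
endfacet
facet normal -0.760 -0.643 0.094
outer loop
vertex -2.877 -3.752 -3.557
vertex -1.785 -5.051 -3.608
vertex -2.359 -4.246 -2.748
endloop
endfacet
facet normal -0.439 0.614 0.656
outer loop
vertex -2.877 -3.752 -3.557
vertex -2.359 -4.246 -2.748
vertex -1.907 -3.398 -3.24
endloop
endfacet
facet normal 0.439 -0.614 -0.656
outer loop
vertex -1.785 -5.051 -3.608
vertex -1.333 -4.202 -4.1
vertex -0.815 -4.697 -3.291
endloop
endfacet
facet normal 0.035 -0.718 0.695
outer loop
vertex -1.785 -5.051 -3.608
vertex -0.815 -4.697 -3.291
vertex -2.359 -4.246 -2.748
endloop
endfacet
facet normal 0.035 -0.717 0.696
outer loop
vertex -2.359 -4.246 -2.748
vertex -0.815 -4.697 -3.291
vertex -1.389 -3.892 -2.432
endloop
endfacet
facet normal -0.438 0.614 0.656
outer loop
vertex -2.359 -4.246 -2.748
vertex -1.389 -3.892 -2.432
vertex -1.907 -3.398 -3.24
endloop
endfacet

endsolid


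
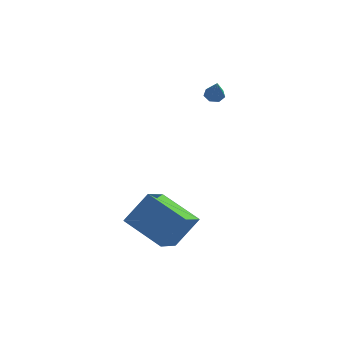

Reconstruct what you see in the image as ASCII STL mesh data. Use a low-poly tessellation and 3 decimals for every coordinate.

solid 
facet normal -0.611 -0.279 -0.741
outer loop
vertex -5.317 -2.788 -3.635
vertex -4.572 -1.234 -4.836
vertex -3.76 -4.134 -4.412
endloop
endfacet
facet normal -0.355 -0.740 0.571
outer loop
vertex -2.648 -3.626 -3.064
vertex -5.317 -2.788 -3.635
vertex -3.76 -4.134 -4.412
endloop
endfacet
facet normal -0.611 -0.279 -0.741
outer loop
vertex -3.76 -4.134 -4.412
vertex -4.572 -1.234 -4.836
vertex -3.015 -2.581 -5.612
endloop
endfacet
facet normal 0.708 -0.612 -0.353
outer loop
vertex -3.015 -2.581 -5.612
vertex -2.648 -3.626 -3.064
vertex -3.76 -4.134 -4.412
endloop
endfacet
facet normal -0.708 0.612 0.353
outer loop
vertex -5.317 -2.788 -3.635
vertex -3.46 -0.726 -3.488
vertex -4.572 -1.234 -4.836
endloop
endfacet
facet normal -0.355 -0.740 0.572
outer loop
vertex -4.205 -2.279 -2.288
vertex -5.317 -2.788 -3.635
vertex -2.648 -3.626 -3.064
endloop
endfacet
facet normal -0.708 0.612 0.353
outer loop
vertex -4.205 -2.279 -2.288
vertex -3.46 -0.726 -3.488
vertex -5.317 -2.788 -3.635
endloop
endfacet
facet normal 0.355 0.740 -0.572
outer loop
vertex -4.572 -1.234 -4.836
vertex -3.46 -0.726 -3.488
vertex -3.015 -2.581 -5.612
endloop
endfacet
facet normal 0.708 -0.612 -0.353
outer loop
vertex -1.903 -2.072 -4.265
vertex -2.648 -3.626 -3.064
vertex -3.015 -2.581 -5.612
endloop
endfacet
facet normal 0.354 0.740 -0.572
outer loop
vertex -3.015 -2.581 -5.612
vertex -3.46 -0.726 -3.488
vertex -1.903 -2.072 -4.265
endloop
endfacet
facet normal 0.611 0.280 0.741
outer loop
vertex -1.903 -2.072 -4.265
vertex -4.205 -2.279 -2.288
vertex -2.648 -3.626 -3.064
endloop
endfacet
facet normal 0.611 0.279 0.741
outer loop
vertex -3.46 -0.726 -3.488
vertex -4.205 -2.279 -2.288
vertex -1.903 -2.072 -4.265
endloop
endfacet
facet normal -0.061 0.443 -0.894
outer loop
vertex -0.355 2.796 0.583
vertex -0.838 2.927 0.681
vertex -0.412 3.188 0.781
endloop
endfacet
facet normal 0.950 -0.019 0.311
outer loop
vertex -0.355 2.796 0.583
vertex -0.412 3.188 0.781
vertex -0.762 2.373 1.799
endloop
endfacet
facet normal -0.061 0.442 -0.895
outer loop
vertex -0.412 3.188 0.781
vertex -0.838 2.927 0.681
vertex -0.79 3.383 0.903
endloop
endfacet
facet normal 0.505 0.580 0.638
outer loop
vertex -0.412 3.188 0.781
vertex -0.79 3.383 0.903
vertex -0.762 2.373 1.799
endloop
endfacet
facet normal -0.062 0.442 -0.895
outer loop
vertex -0.79 3.383 0.903
vertex -0.838 2.927 0.681
vertex -1.204 3.234 0.858
endloop
endfacet
facet normal -0.304 0.628 0.717
outer loop
vertex -0.79 3.383 0.903
vertex -1.204 3.234 0.858
vertex -0.762 2.373 1.799
endloop
endfacet
facet normal -0.061 0.443 -0.894
outer loop
vertex -1.204 3.234 0.858
vertex -0.838 2.927 0.681
vertex -1.343 2.854 0.679
endloop
endfacet
facet normal -0.868 0.088 0.488
outer loop
vertex -1.204 3.234 0.858
vertex -1.343 2.854 0.679
vertex -0.762 2.373 1.799
endloop
endfacet
facet normal -0.060 0.441 -0.895
outer loop
vertex -1.343 2.854 0.679
vertex -0.838 2.927 0.681
vertex -1.101 2.528 0.502
endloop
endfacet
facet normal -0.763 -0.634 0.124
outer loop
vertex -1.343 2.854 0.679
vertex -1.101 2.528 0.502
vertex -0.762 2.373 1.799
endloop
endfacet
facet normal -0.062 0.442 -0.895
outer loop
vertex -1.101 2.528 0.502
vertex -0.838 2.927 0.681
vertex -0.661 2.503 0.459
endloop
endfacet
facet normal -0.066 -0.993 -0.101
outer loop
vertex -1.101 2.528 0.502
vertex -0.661 2.503 0.459
vertex -0.762 2.373 1.799
endloop
endfacet
facet normal -0.061 0.443 -0.895
outer loop
vertex -0.661 2.503 0.459
vertex -0.838 2.927 0.681
vertex -0.355 2.796 0.583
endloop
endfacet
facet normal 0.695 -0.719 -0.017
outer loop
vertex -0.661 2.503 0.459
vertex -0.355 2.796 0.583
vertex -0.762 2.373 1.799
endloop
endfacet

endsolid


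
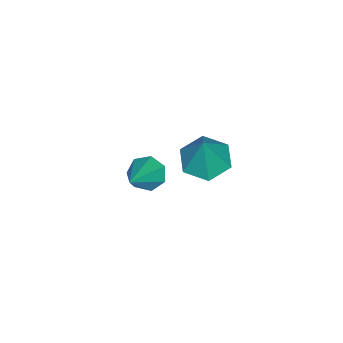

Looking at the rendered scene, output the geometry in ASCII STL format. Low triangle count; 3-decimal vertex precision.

solid 
facet normal -0.810 -0.094 -0.579
outer loop
vertex 1.005 -1.729 -3.242
vertex 0.656 -2.085 -2.696
vertex 0.672 -1.359 -2.836
endloop
endfacet
facet normal 0.511 0.801 -0.311
outer loop
vertex 1.005 -1.729 -3.242
vertex 0.672 -1.359 -2.836
vertex 2.324 -1.895 -1.504
endloop
endfacet
facet normal -0.810 -0.094 -0.578
outer loop
vertex 0.672 -1.359 -2.836
vertex 0.656 -2.085 -2.696
vertex 0.327 -1.536 -2.324
endloop
endfacet
facet normal 0.028 0.939 0.343
outer loop
vertex 0.672 -1.359 -2.836
vertex 0.327 -1.536 -2.324
vertex 2.324 -1.895 -1.504
endloop
endfacet
facet normal -0.810 -0.092 -0.580
outer loop
vertex 0.327 -1.536 -2.324
vertex 0.656 -2.085 -2.696
vertex 0.229 -2.127 -2.093
endloop
endfacet
facet normal -0.289 0.390 0.874
outer loop
vertex 0.327 -1.536 -2.324
vertex 0.229 -2.127 -2.093
vertex 2.324 -1.895 -1.504
endloop
endfacet
facet normal -0.810 -0.092 -0.580
outer loop
vertex 0.229 -2.127 -2.093
vertex 0.656 -2.085 -2.696
vertex 0.452 -2.687 -2.316
endloop
endfacet
facet normal -0.200 -0.430 0.880
outer loop
vertex 0.229 -2.127 -2.093
vertex 0.452 -2.687 -2.316
vertex 2.324 -1.895 -1.504
endloop
endfacet
facet normal -0.810 -0.091 -0.579
outer loop
vertex 0.452 -2.687 -2.316
vertex 0.656 -2.085 -2.696
vertex 0.828 -2.793 -2.825
endloop
endfacet
facet normal 0.228 -0.906 0.357
outer loop
vertex 0.452 -2.687 -2.316
vertex 0.828 -2.793 -2.825
vertex 2.324 -1.895 -1.504
endloop
endfacet
facet normal -0.811 -0.091 -0.579
outer loop
vertex 0.828 -2.793 -2.825
vertex 0.656 -2.085 -2.696
vertex 1.074 -2.367 -3.237
endloop
endfacet
facet normal 0.671 -0.678 -0.300
outer loop
vertex 0.828 -2.793 -2.825
vertex 1.074 -2.367 -3.237
vertex 2.324 -1.895 -1.504
endloop
endfacet
facet normal -0.811 -0.092 -0.578
outer loop
vertex 1.074 -2.367 -3.237
vertex 0.656 -2.085 -2.696
vertex 1.005 -1.729 -3.242
endloop
endfacet
facet normal 0.798 0.082 -0.598
outer loop
vertex 1.074 -2.367 -3.237
vertex 1.005 -1.729 -3.242
vertex 2.324 -1.895 -1.504
endloop
endfacet
facet normal -0.381 -0.125 -0.916
outer loop
vertex -1.979 -1.942 -5.112
vertex -2.833 -1.422 -4.828
vertex -2.024 -0.91 -5.234
endloop
endfacet
facet normal 0.998 0.048 0.034
outer loop
vertex -1.979 -1.942 -5.112
vertex -2.024 -0.91 -5.234
vertex -2.087 -1.178 -3.032
endloop
endfacet
facet normal -0.381 -0.124 -0.916
outer loop
vertex -2.024 -0.91 -5.234
vertex -2.833 -1.422 -4.828
vertex -2.878 -0.39 -4.949
endloop
endfacet
facet normal 0.545 0.831 0.117
outer loop
vertex -2.024 -0.91 -5.234
vertex -2.878 -0.39 -4.949
vertex -2.087 -1.178 -3.032
endloop
endfacet
facet normal -0.380 -0.124 -0.916
outer loop
vertex -2.878 -0.39 -4.949
vertex -2.833 -1.422 -4.828
vertex -3.687 -0.901 -4.544
endloop
endfacet
facet normal -0.295 0.835 0.465
outer loop
vertex -2.878 -0.39 -4.949
vertex -3.687 -0.901 -4.544
vertex -2.087 -1.178 -3.032
endloop
endfacet
facet normal -0.381 -0.125 -0.916
outer loop
vertex -3.687 -0.901 -4.544
vertex -2.833 -1.422 -4.828
vertex -3.643 -1.933 -4.422
endloop
endfacet
facet normal -0.680 0.057 0.731
outer loop
vertex -3.687 -0.901 -4.544
vertex -3.643 -1.933 -4.422
vertex -2.087 -1.178 -3.032
endloop
endfacet
facet normal -0.381 -0.124 -0.916
outer loop
vertex -3.643 -1.933 -4.422
vertex -2.833 -1.422 -4.828
vertex -2.788 -2.454 -4.707
endloop
endfacet
facet normal -0.227 -0.727 0.648
outer loop
vertex -3.643 -1.933 -4.422
vertex -2.788 -2.454 -4.707
vertex -2.087 -1.178 -3.032
endloop
endfacet
facet normal -0.380 -0.124 -0.917
outer loop
vertex -2.788 -2.454 -4.707
vertex -2.833 -1.422 -4.828
vertex -1.979 -1.942 -5.112
endloop
endfacet
facet normal 0.613 -0.731 0.300
outer loop
vertex -2.788 -2.454 -4.707
vertex -1.979 -1.942 -5.112
vertex -2.087 -1.178 -3.032
endloop
endfacet

endsolid


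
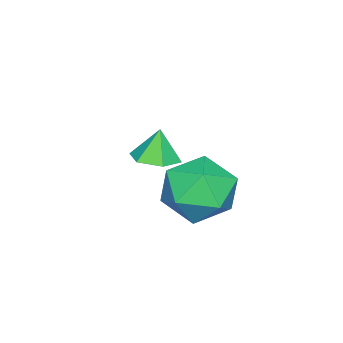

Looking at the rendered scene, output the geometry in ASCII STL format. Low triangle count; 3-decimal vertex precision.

solid 
facet normal -0.823 0.329 0.463
outer loop
vertex 1.143 1.92 0.026
vertex 0.485 1.117 -0.574
vertex 0.965 0.827 0.486
endloop
endfacet
facet normal -0.248 0.410 0.878
outer loop
vertex 1.143 1.92 0.026
vertex 0.965 0.827 0.486
vertex 2.048 1.337 0.554
endloop
endfacet
facet normal 0.220 0.820 0.528
outer loop
vertex 1.143 1.92 0.026
vertex 2.048 1.337 0.554
vertex 2.237 1.942 -0.464
endloop
endfacet
facet normal -0.066 0.993 -0.103
outer loop
vertex 1.143 1.92 0.026
vertex 2.237 1.942 -0.464
vertex 1.271 1.806 -1.16
endloop
endfacet
facet normal -0.711 0.689 -0.143
outer loop
vertex 1.143 1.92 0.026
vertex 1.271 1.806 -1.16
vertex 0.485 1.117 -0.574
endloop
endfacet
facet normal 0.049 -0.233 0.971
outer loop
vertex 2.048 1.337 0.554
vertex 0.965 0.827 0.486
vertex 1.949 0.174 0.28
endloop
endfacet
facet normal -0.882 -0.363 0.300
outer loop
vertex 0.965 0.827 0.486
vertex 0.485 1.117 -0.574
vertex 0.983 0.038 -0.416
endloop
endfacet
facet normal -0.700 0.220 -0.680
outer loop
vertex 0.485 1.117 -0.574
vertex 1.271 1.806 -1.16
vertex 1.172 0.643 -1.434
endloop
endfacet
facet normal 0.343 0.710 -0.615
outer loop
vertex 1.271 1.806 -1.16
vertex 2.237 1.942 -0.464
vertex 2.255 1.153 -1.366
endloop
endfacet
facet normal 0.806 0.431 0.406
outer loop
vertex 2.237 1.942 -0.464
vertex 2.048 1.337 0.554
vertex 2.735 0.863 -0.306
endloop
endfacet
facet normal 0.066 -0.993 0.103
outer loop
vertex 2.077 0.06 -0.906
vertex 1.949 0.174 0.28
vertex 0.983 0.038 -0.416
endloop
endfacet
facet normal -0.220 -0.820 -0.528
outer loop
vertex 2.077 0.06 -0.906
vertex 0.983 0.038 -0.416
vertex 1.172 0.643 -1.434
endloop
endfacet
facet normal 0.248 -0.410 -0.878
outer loop
vertex 2.077 0.06 -0.906
vertex 1.172 0.643 -1.434
vertex 2.255 1.153 -1.366
endloop
endfacet
facet normal 0.823 -0.329 -0.463
outer loop
vertex 2.077 0.06 -0.906
vertex 2.255 1.153 -1.366
vertex 2.735 0.863 -0.306
endloop
endfacet
facet normal 0.711 -0.689 0.143
outer loop
vertex 2.077 0.06 -0.906
vertex 2.735 0.863 -0.306
vertex 1.949 0.174 0.28
endloop
endfacet
facet normal -0.343 -0.710 0.615
outer loop
vertex 0.983 0.038 -0.416
vertex 1.949 0.174 0.28
vertex 0.965 0.827 0.486
endloop
endfacet
facet normal -0.806 -0.431 -0.406
outer loop
vertex 1.172 0.643 -1.434
vertex 0.983 0.038 -0.416
vertex 0.485 1.117 -0.574
endloop
endfacet
facet normal -0.049 0.233 -0.971
outer loop
vertex 2.255 1.153 -1.366
vertex 1.172 0.643 -1.434
vertex 1.271 1.806 -1.16
endloop
endfacet
facet normal 0.882 0.363 -0.300
outer loop
vertex 2.735 0.863 -0.306
vertex 2.255 1.153 -1.366
vertex 2.237 1.942 -0.464
endloop
endfacet
facet normal 0.700 -0.220 0.680
outer loop
vertex 1.949 0.174 0.28
vertex 2.735 0.863 -0.306
vertex 2.048 1.337 0.554
endloop
endfacet
facet normal 0.234 -0.015 -0.972
outer loop
vertex -0.471 -2.107 -1.553
vertex -1.208 -1.889 -1.734
vertex -0.654 -1.34 -1.609
endloop
endfacet
facet normal 0.683 0.214 0.698
outer loop
vertex -0.471 -2.107 -1.553
vertex -0.654 -1.34 -1.609
vertex -1.472 -1.871 -0.646
endloop
endfacet
facet normal 0.234 -0.015 -0.972
outer loop
vertex -0.654 -1.34 -1.609
vertex -1.208 -1.889 -1.734
vertex -1.391 -1.122 -1.79
endloop
endfacet
facet normal 0.110 0.828 0.550
outer loop
vertex -0.654 -1.34 -1.609
vertex -1.391 -1.122 -1.79
vertex -1.472 -1.871 -0.646
endloop
endfacet
facet normal 0.235 -0.015 -0.972
outer loop
vertex -1.391 -1.122 -1.79
vertex -1.208 -1.889 -1.734
vertex -1.946 -1.67 -1.916
endloop
endfacet
facet normal -0.696 0.622 0.358
outer loop
vertex -1.391 -1.122 -1.79
vertex -1.946 -1.67 -1.916
vertex -1.472 -1.871 -0.646
endloop
endfacet
facet normal 0.235 -0.015 -0.972
outer loop
vertex -1.946 -1.67 -1.916
vertex -1.208 -1.889 -1.734
vertex -1.763 -2.437 -1.86
endloop
endfacet
facet normal -0.928 -0.198 0.315
outer loop
vertex -1.946 -1.67 -1.916
vertex -1.763 -2.437 -1.86
vertex -1.472 -1.871 -0.646
endloop
endfacet
facet normal 0.236 -0.015 -0.972
outer loop
vertex -1.763 -2.437 -1.86
vertex -1.208 -1.889 -1.734
vertex -1.026 -2.655 -1.678
endloop
endfacet
facet normal -0.355 -0.812 0.464
outer loop
vertex -1.763 -2.437 -1.86
vertex -1.026 -2.655 -1.678
vertex -1.472 -1.871 -0.646
endloop
endfacet
facet normal 0.234 -0.015 -0.972
outer loop
vertex -1.026 -2.655 -1.678
vertex -1.208 -1.889 -1.734
vertex -0.471 -2.107 -1.553
endloop
endfacet
facet normal 0.451 -0.606 0.655
outer loop
vertex -1.026 -2.655 -1.678
vertex -0.471 -2.107 -1.553
vertex -1.472 -1.871 -0.646
endloop
endfacet

endsolid


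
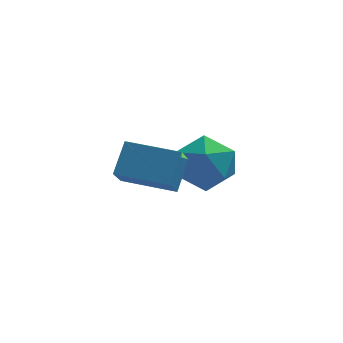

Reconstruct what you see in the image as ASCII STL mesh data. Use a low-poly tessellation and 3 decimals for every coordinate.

solid 
facet normal 0.036 0.879 0.475
outer loop
vertex 1.303 2.65 0.395
vertex 1.863 2.123 1.328
vertex 2.511 2.588 0.419
endloop
endfacet
facet normal 0.054 0.971 -0.233
outer loop
vertex 1.303 2.65 0.395
vertex 2.511 2.588 0.419
vertex 1.915 2.374 -0.612
endloop
endfacet
facet normal -0.534 0.675 -0.509
outer loop
vertex 1.303 2.65 0.395
vertex 1.915 2.374 -0.612
vertex 0.899 1.777 -0.339
endloop
endfacet
facet normal -0.916 0.401 0.027
outer loop
vertex 1.303 2.65 0.395
vertex 0.899 1.777 -0.339
vertex 0.867 1.622 0.86
endloop
endfacet
facet normal -0.564 0.527 0.636
outer loop
vertex 1.303 2.65 0.395
vertex 0.867 1.622 0.86
vertex 1.863 2.123 1.328
endloop
endfacet
facet normal 0.619 0.617 -0.486
outer loop
vertex 1.915 2.374 -0.612
vertex 2.511 2.588 0.419
vertex 2.853 1.678 -0.3
endloop
endfacet
facet normal 0.588 0.468 0.659
outer loop
vertex 2.511 2.588 0.419
vertex 1.863 2.123 1.328
vertex 2.821 1.523 0.899
endloop
endfacet
facet normal -0.381 -0.101 0.919
outer loop
vertex 1.863 2.123 1.328
vertex 0.867 1.622 0.86
vertex 1.805 0.926 1.172
endloop
endfacet
facet normal -0.950 -0.306 -0.065
outer loop
vertex 0.867 1.622 0.86
vertex 0.899 1.777 -0.339
vertex 1.209 0.712 0.141
endloop
endfacet
facet normal -0.332 0.138 -0.933
outer loop
vertex 0.899 1.777 -0.339
vertex 1.915 2.374 -0.612
vertex 1.857 1.177 -0.768
endloop
endfacet
facet normal 0.916 -0.401 -0.027
outer loop
vertex 2.417 0.65 0.165
vertex 2.853 1.678 -0.3
vertex 2.821 1.523 0.899
endloop
endfacet
facet normal 0.534 -0.675 0.509
outer loop
vertex 2.417 0.65 0.165
vertex 2.821 1.523 0.899
vertex 1.805 0.926 1.172
endloop
endfacet
facet normal -0.054 -0.971 0.233
outer loop
vertex 2.417 0.65 0.165
vertex 1.805 0.926 1.172
vertex 1.209 0.712 0.141
endloop
endfacet
facet normal -0.036 -0.879 -0.475
outer loop
vertex 2.417 0.65 0.165
vertex 1.209 0.712 0.141
vertex 1.857 1.177 -0.768
endloop
endfacet
facet normal 0.564 -0.527 -0.636
outer loop
vertex 2.417 0.65 0.165
vertex 1.857 1.177 -0.768
vertex 2.853 1.678 -0.3
endloop
endfacet
facet normal 0.950 0.306 0.065
outer loop
vertex 2.821 1.523 0.899
vertex 2.853 1.678 -0.3
vertex 2.511 2.588 0.419
endloop
endfacet
facet normal 0.332 -0.138 0.933
outer loop
vertex 1.805 0.926 1.172
vertex 2.821 1.523 0.899
vertex 1.863 2.123 1.328
endloop
endfacet
facet normal -0.619 -0.617 0.486
outer loop
vertex 1.209 0.712 0.141
vertex 1.805 0.926 1.172
vertex 0.867 1.622 0.86
endloop
endfacet
facet normal -0.588 -0.468 -0.659
outer loop
vertex 1.857 1.177 -0.768
vertex 1.209 0.712 0.141
vertex 0.899 1.777 -0.339
endloop
endfacet
facet normal 0.381 0.101 -0.919
outer loop
vertex 2.853 1.678 -0.3
vertex 1.857 1.177 -0.768
vertex 1.915 2.374 -0.612
endloop
endfacet
facet normal -0.928 0.365 0.077
outer loop
vertex -0.863 -1.165 3.217
vertex -0.599 -0.309 2.331
vertex -1.268 -1.999 2.291
endloop
endfacet
facet normal -0.209 -0.679 0.703
outer loop
vertex 0.439 -2.671 2.149
vertex -0.863 -1.165 3.217
vertex -1.268 -1.999 2.291
endloop
endfacet
facet normal -0.928 0.365 0.077
outer loop
vertex -1.268 -1.999 2.291
vertex -0.599 -0.309 2.331
vertex -1.004 -1.143 1.405
endloop
endfacet
facet normal -0.309 -0.636 -0.707
outer loop
vertex -1.004 -1.143 1.405
vertex 0.439 -2.671 2.149
vertex -1.268 -1.999 2.291
endloop
endfacet
facet normal 0.309 0.636 0.707
outer loop
vertex -0.863 -1.165 3.217
vertex 1.108 -0.981 2.189
vertex -0.599 -0.309 2.331
endloop
endfacet
facet normal -0.209 -0.679 0.703
outer loop
vertex 0.844 -1.837 3.075
vertex -0.863 -1.165 3.217
vertex 0.439 -2.671 2.149
endloop
endfacet
facet normal 0.309 0.636 0.707
outer loop
vertex 0.844 -1.837 3.075
vertex 1.108 -0.981 2.189
vertex -0.863 -1.165 3.217
endloop
endfacet
facet normal 0.209 0.679 -0.703
outer loop
vertex -0.599 -0.309 2.331
vertex 1.108 -0.981 2.189
vertex -1.004 -1.143 1.405
endloop
endfacet
facet normal -0.309 -0.636 -0.707
outer loop
vertex 0.703 -1.815 1.263
vertex 0.439 -2.671 2.149
vertex -1.004 -1.143 1.405
endloop
endfacet
facet normal 0.209 0.679 -0.703
outer loop
vertex -1.004 -1.143 1.405
vertex 1.108 -0.981 2.189
vertex 0.703 -1.815 1.263
endloop
endfacet
facet normal 0.928 -0.365 -0.077
outer loop
vertex 0.703 -1.815 1.263
vertex 0.844 -1.837 3.075
vertex 0.439 -2.671 2.149
endloop
endfacet
facet normal 0.928 -0.365 -0.077
outer loop
vertex 1.108 -0.981 2.189
vertex 0.844 -1.837 3.075
vertex 0.703 -1.815 1.263
endloop
endfacet

endsolid


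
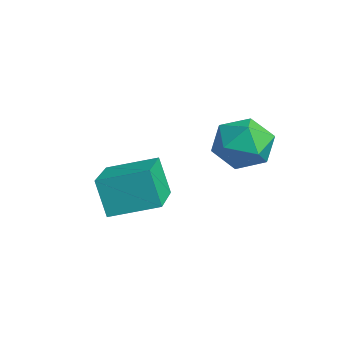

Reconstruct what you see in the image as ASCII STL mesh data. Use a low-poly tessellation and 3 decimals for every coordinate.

solid 
facet normal -0.823 0.490 -0.288
outer loop
vertex -4.868 -2.378 -2.189
vertex -4.301 -1.202 -1.808
vertex -4.428 -2.252 -3.233
endloop
endfacet
facet normal -0.417 -0.865 -0.280
outer loop
vertex -2.939 -3.138 -2.712
vertex -4.868 -2.378 -2.189
vertex -4.428 -2.252 -3.233
endloop
endfacet
facet normal -0.823 0.490 -0.288
outer loop
vertex -4.428 -2.252 -3.233
vertex -4.301 -1.202 -1.808
vertex -3.861 -1.076 -2.852
endloop
endfacet
facet normal 0.386 0.110 -0.916
outer loop
vertex -3.861 -1.076 -2.852
vertex -2.939 -3.138 -2.712
vertex -4.428 -2.252 -3.233
endloop
endfacet
facet normal -0.386 -0.110 0.916
outer loop
vertex -4.868 -2.378 -2.189
vertex -2.812 -2.088 -1.287
vertex -4.301 -1.202 -1.808
endloop
endfacet
facet normal -0.417 -0.865 -0.280
outer loop
vertex -3.379 -3.264 -1.668
vertex -4.868 -2.378 -2.189
vertex -2.939 -3.138 -2.712
endloop
endfacet
facet normal -0.386 -0.110 0.916
outer loop
vertex -3.379 -3.264 -1.668
vertex -2.812 -2.088 -1.287
vertex -4.868 -2.378 -2.189
endloop
endfacet
facet normal 0.417 0.865 0.280
outer loop
vertex -4.301 -1.202 -1.808
vertex -2.812 -2.088 -1.287
vertex -3.861 -1.076 -2.852
endloop
endfacet
facet normal 0.386 0.110 -0.916
outer loop
vertex -2.372 -1.962 -2.331
vertex -2.939 -3.138 -2.712
vertex -3.861 -1.076 -2.852
endloop
endfacet
facet normal 0.417 0.865 0.280
outer loop
vertex -3.861 -1.076 -2.852
vertex -2.812 -2.088 -1.287
vertex -2.372 -1.962 -2.331
endloop
endfacet
facet normal 0.823 -0.490 0.288
outer loop
vertex -2.372 -1.962 -2.331
vertex -3.379 -3.264 -1.668
vertex -2.939 -3.138 -2.712
endloop
endfacet
facet normal 0.823 -0.490 0.288
outer loop
vertex -2.812 -2.088 -1.287
vertex -3.379 -3.264 -1.668
vertex -2.372 -1.962 -2.331
endloop
endfacet
facet normal 0.185 0.951 -0.249
outer loop
vertex -1.867 0.534 -1.113
vertex -2.599 0.766 -0.77
vertex -1.901 0.753 -0.301
endloop
endfacet
facet normal 0.793 0.596 -0.128
outer loop
vertex -1.867 0.534 -1.113
vertex -1.901 0.753 -0.301
vertex -1.441 0.09 -0.539
endloop
endfacet
facet normal 0.817 0.040 -0.575
outer loop
vertex -1.867 0.534 -1.113
vertex -1.441 0.09 -0.539
vertex -1.855 -0.306 -1.155
endloop
endfacet
facet normal 0.225 0.052 -0.973
outer loop
vertex -1.867 0.534 -1.113
vertex -1.855 -0.306 -1.155
vertex -2.571 0.112 -1.298
endloop
endfacet
facet normal -0.166 0.615 -0.771
outer loop
vertex -1.867 0.534 -1.113
vertex -2.571 0.112 -1.298
vertex -2.599 0.766 -0.77
endloop
endfacet
facet normal 0.771 0.342 0.538
outer loop
vertex -1.441 0.09 -0.539
vertex -1.901 0.753 -0.301
vertex -1.909 0.048 0.158
endloop
endfacet
facet normal -0.213 0.915 0.343
outer loop
vertex -1.901 0.753 -0.301
vertex -2.599 0.766 -0.77
vertex -2.625 0.466 0.015
endloop
endfacet
facet normal -0.781 0.372 -0.502
outer loop
vertex -2.599 0.766 -0.77
vertex -2.571 0.112 -1.298
vertex -3.039 0.07 -0.601
endloop
endfacet
facet normal -0.149 -0.538 -0.829
outer loop
vertex -2.571 0.112 -1.298
vertex -1.855 -0.306 -1.155
vertex -2.579 -0.593 -0.839
endloop
endfacet
facet normal 0.809 -0.557 -0.186
outer loop
vertex -1.855 -0.306 -1.155
vertex -1.441 0.09 -0.539
vertex -1.881 -0.606 -0.37
endloop
endfacet
facet normal -0.225 -0.052 0.973
outer loop
vertex -2.613 -0.374 -0.027
vertex -1.909 0.048 0.158
vertex -2.625 0.466 0.015
endloop
endfacet
facet normal -0.817 -0.040 0.575
outer loop
vertex -2.613 -0.374 -0.027
vertex -2.625 0.466 0.015
vertex -3.039 0.07 -0.601
endloop
endfacet
facet normal -0.793 -0.596 0.128
outer loop
vertex -2.613 -0.374 -0.027
vertex -3.039 0.07 -0.601
vertex -2.579 -0.593 -0.839
endloop
endfacet
facet normal -0.185 -0.951 0.249
outer loop
vertex -2.613 -0.374 -0.027
vertex -2.579 -0.593 -0.839
vertex -1.881 -0.606 -0.37
endloop
endfacet
facet normal 0.166 -0.615 0.771
outer loop
vertex -2.613 -0.374 -0.027
vertex -1.881 -0.606 -0.37
vertex -1.909 0.048 0.158
endloop
endfacet
facet normal 0.149 0.538 0.829
outer loop
vertex -2.625 0.466 0.015
vertex -1.909 0.048 0.158
vertex -1.901 0.753 -0.301
endloop
endfacet
facet normal -0.809 0.557 0.186
outer loop
vertex -3.039 0.07 -0.601
vertex -2.625 0.466 0.015
vertex -2.599 0.766 -0.77
endloop
endfacet
facet normal -0.771 -0.342 -0.538
outer loop
vertex -2.579 -0.593 -0.839
vertex -3.039 0.07 -0.601
vertex -2.571 0.112 -1.298
endloop
endfacet
facet normal 0.213 -0.915 -0.343
outer loop
vertex -1.881 -0.606 -0.37
vertex -2.579 -0.593 -0.839
vertex -1.855 -0.306 -1.155
endloop
endfacet
facet normal 0.781 -0.372 0.502
outer loop
vertex -1.909 0.048 0.158
vertex -1.881 -0.606 -0.37
vertex -1.441 0.09 -0.539
endloop
endfacet

endsolid


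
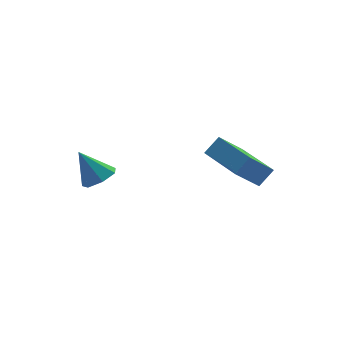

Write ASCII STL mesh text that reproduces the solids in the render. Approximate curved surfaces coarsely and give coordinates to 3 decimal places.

solid 
facet normal 0.385 -0.408 -0.828
outer loop
vertex -2.303 2.585 2.258
vertex -3.069 2.449 1.969
vertex -2.587 3.117 1.864
endloop
endfacet
facet normal 0.597 0.658 0.458
outer loop
vertex -2.303 2.585 2.258
vertex -2.587 3.117 1.864
vertex -3.691 3.111 3.311
endloop
endfacet
facet normal 0.385 -0.408 -0.828
outer loop
vertex -2.587 3.117 1.864
vertex -3.069 2.449 1.969
vertex -3.234 3.146 1.549
endloop
endfacet
facet normal 0.031 0.999 0.028
outer loop
vertex -2.587 3.117 1.864
vertex -3.234 3.146 1.549
vertex -3.691 3.111 3.311
endloop
endfacet
facet normal 0.383 -0.408 -0.828
outer loop
vertex -3.234 3.146 1.549
vertex -3.069 2.449 1.969
vertex -3.757 2.651 1.551
endloop
endfacet
facet normal -0.679 0.716 -0.162
outer loop
vertex -3.234 3.146 1.549
vertex -3.757 2.651 1.551
vertex -3.691 3.111 3.311
endloop
endfacet
facet normal 0.383 -0.409 -0.828
outer loop
vertex -3.757 2.651 1.551
vertex -3.069 2.449 1.969
vertex -3.762 2.004 1.868
endloop
endfacet
facet normal -0.999 0.023 0.031
outer loop
vertex -3.757 2.651 1.551
vertex -3.762 2.004 1.868
vertex -3.691 3.111 3.311
endloop
endfacet
facet normal 0.383 -0.409 -0.828
outer loop
vertex -3.762 2.004 1.868
vertex -3.069 2.449 1.969
vertex -3.245 1.692 2.261
endloop
endfacet
facet normal -0.689 -0.559 0.462
outer loop
vertex -3.762 2.004 1.868
vertex -3.245 1.692 2.261
vertex -3.691 3.111 3.311
endloop
endfacet
facet normal 0.384 -0.409 -0.828
outer loop
vertex -3.245 1.692 2.261
vertex -3.069 2.449 1.969
vertex -2.596 1.951 2.434
endloop
endfacet
facet normal 0.021 -0.591 0.807
outer loop
vertex -3.245 1.692 2.261
vertex -2.596 1.951 2.434
vertex -3.691 3.111 3.311
endloop
endfacet
facet normal 0.385 -0.408 -0.828
outer loop
vertex -2.596 1.951 2.434
vertex -3.069 2.449 1.969
vertex -2.303 2.585 2.258
endloop
endfacet
facet normal 0.592 -0.050 0.805
outer loop
vertex -2.596 1.951 2.434
vertex -2.303 2.585 2.258
vertex -3.691 3.111 3.311
endloop
endfacet
facet normal -0.703 -0.113 0.702
outer loop
vertex 1.817 -1.344 4.11
vertex 1.505 0.803 4.142
vertex 1.127 -1.434 3.405
endloop
endfacet
facet normal 0.144 -0.989 -0.015
outer loop
vertex 2.315 -1.243 2.218
vertex 1.817 -1.344 4.11
vertex 1.127 -1.434 3.405
endloop
endfacet
facet normal -0.702 -0.113 0.703
outer loop
vertex 1.127 -1.434 3.405
vertex 1.505 0.803 4.142
vertex 0.815 0.714 3.438
endloop
endfacet
facet normal -0.697 -0.090 -0.712
outer loop
vertex 0.815 0.714 3.438
vertex 2.315 -1.243 2.218
vertex 1.127 -1.434 3.405
endloop
endfacet
facet normal 0.697 0.091 0.712
outer loop
vertex 1.817 -1.344 4.11
vertex 2.693 0.994 2.955
vertex 1.505 0.803 4.142
endloop
endfacet
facet normal 0.143 -0.990 -0.015
outer loop
vertex 3.005 -1.154 2.922
vertex 1.817 -1.344 4.11
vertex 2.315 -1.243 2.218
endloop
endfacet
facet normal 0.697 0.090 0.711
outer loop
vertex 3.005 -1.154 2.922
vertex 2.693 0.994 2.955
vertex 1.817 -1.344 4.11
endloop
endfacet
facet normal -0.144 0.990 0.016
outer loop
vertex 1.505 0.803 4.142
vertex 2.693 0.994 2.955
vertex 0.815 0.714 3.438
endloop
endfacet
facet normal -0.697 -0.091 -0.711
outer loop
vertex 2.003 0.904 2.25
vertex 2.315 -1.243 2.218
vertex 0.815 0.714 3.438
endloop
endfacet
facet normal -0.144 0.989 0.014
outer loop
vertex 0.815 0.714 3.438
vertex 2.693 0.994 2.955
vertex 2.003 0.904 2.25
endloop
endfacet
facet normal 0.702 0.113 -0.703
outer loop
vertex 2.003 0.904 2.25
vertex 3.005 -1.154 2.922
vertex 2.315 -1.243 2.218
endloop
endfacet
facet normal 0.703 0.113 -0.702
outer loop
vertex 2.693 0.994 2.955
vertex 3.005 -1.154 2.922
vertex 2.003 0.904 2.25
endloop
endfacet

endsolid
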